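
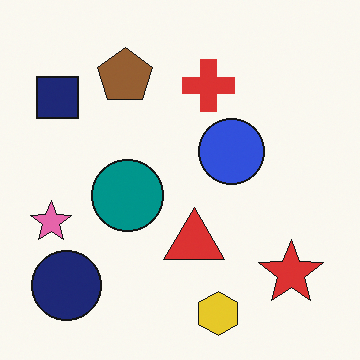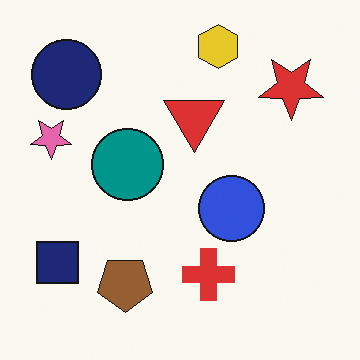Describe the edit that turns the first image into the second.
The image was flipped vertically (top ↔ bottom).

The yellow hexagon is in the bottom of the first image and the top of the second — shapes on opposite sides of the horizontal midline have swapped in a mirror flip.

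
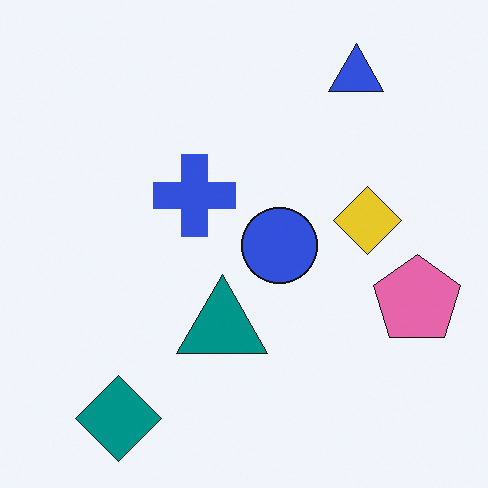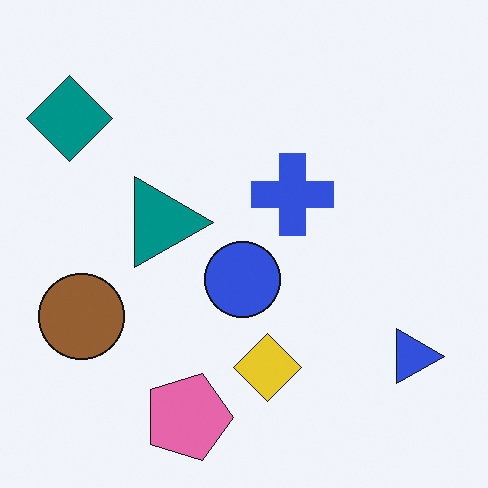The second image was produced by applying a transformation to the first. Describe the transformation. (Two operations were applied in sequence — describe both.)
Rotated 90° clockwise, then overlaid with an additional brown circle.

The teal diamond sits in the bottom-left of the first image and the top-left of the second — consistent with a whole-image 90° clockwise rotation. A brown circle appears in the second image that is absent from the first.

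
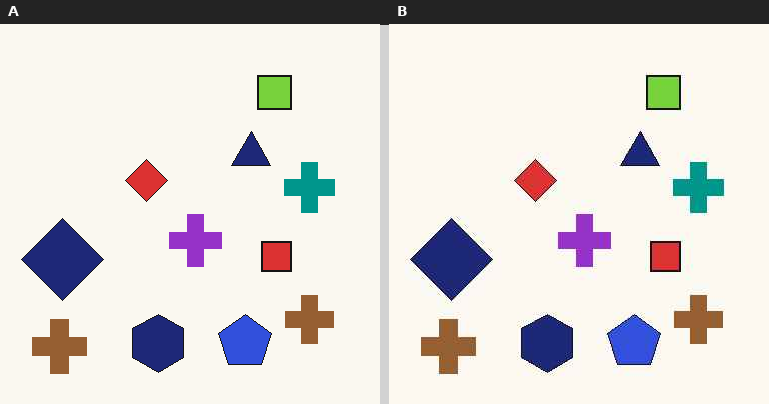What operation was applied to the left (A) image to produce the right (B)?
This is the original image given moderate JPEG compression.

Blocky 8×8 compression artifacts appear around shape edges and the flat background shows ringing — characteristic JPEG degradation.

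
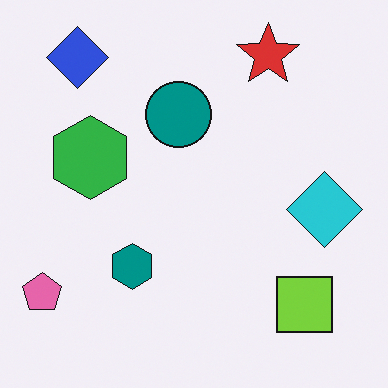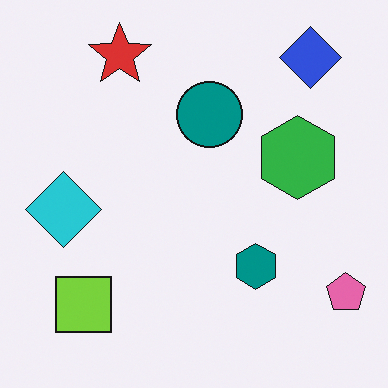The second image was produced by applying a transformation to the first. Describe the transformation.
The image was flipped horizontally (left ↔ right).

The pink pentagon is in the bottom-left of the first image and the bottom-right of the second — shapes on opposite sides of the vertical midline have swapped in a mirror flip.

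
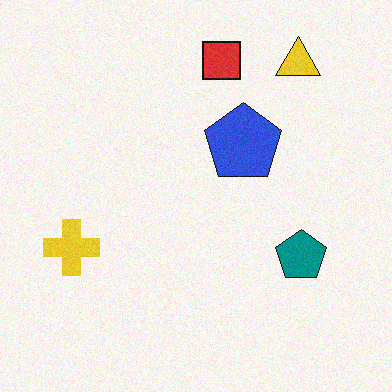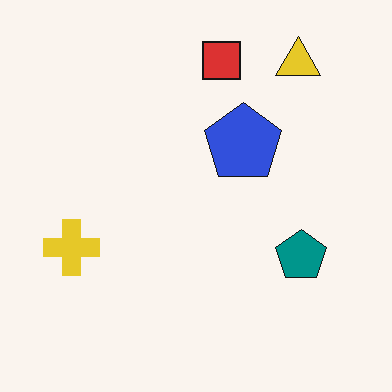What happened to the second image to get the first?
The transformation is: degraded with a light layer of grain.

Random speckle covers the whole image, including the flat background.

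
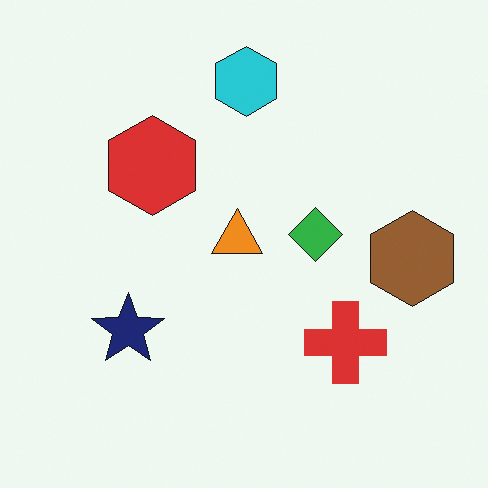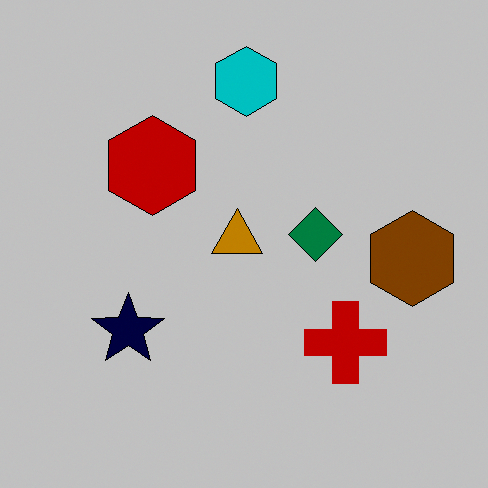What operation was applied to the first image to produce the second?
The second image is the first heavily posterized to just a handful of flat colors.

Each flat color has snapped to a coarser quantized level — most visibly, the near-white background has dropped to a flat grey.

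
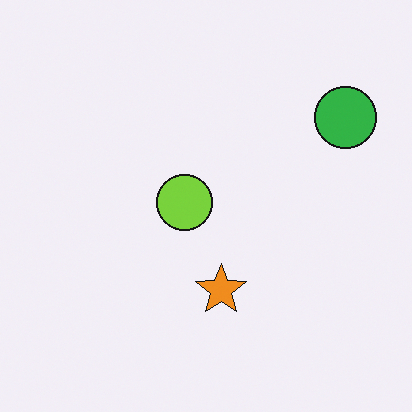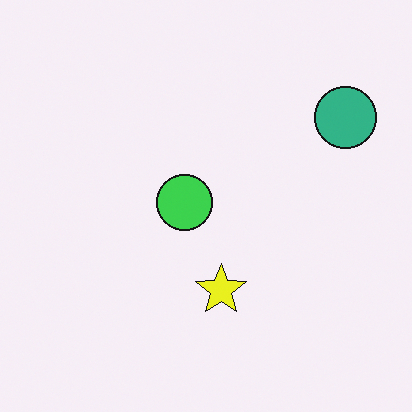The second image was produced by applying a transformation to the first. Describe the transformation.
The second image is the first hue-shifted slightly.

Every shape's color has rotated by the same amount around the hue wheel — a uniform hue shift.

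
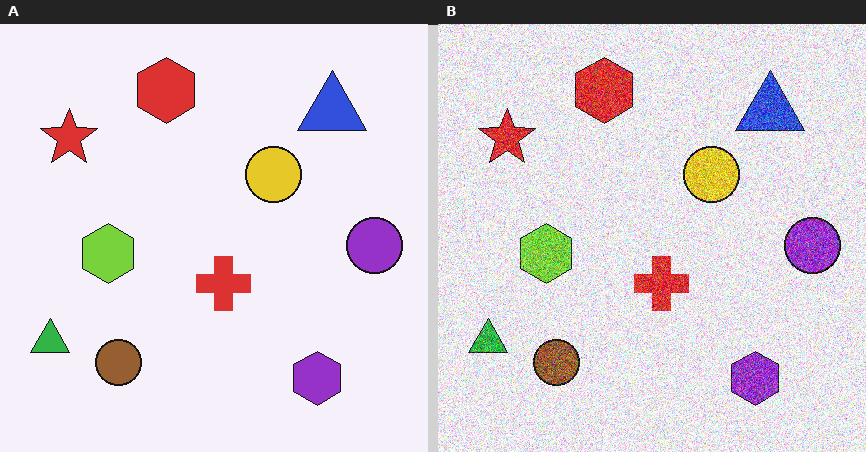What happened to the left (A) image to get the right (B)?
This is the original image degraded with heavy additive noise.

Random speckle covers the whole image, including the flat background.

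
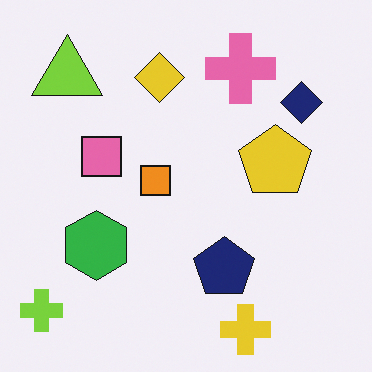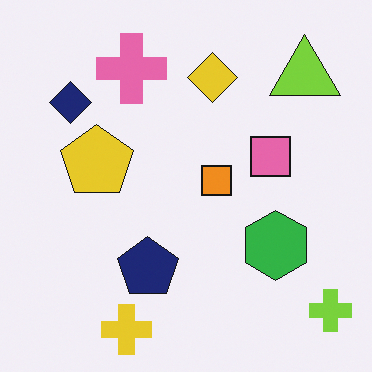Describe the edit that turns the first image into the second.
The transformation is: flipped horizontally (left ↔ right).

The lime cross is in the bottom-left of the first image and the bottom-right of the second — shapes on opposite sides of the vertical midline have swapped in a mirror flip.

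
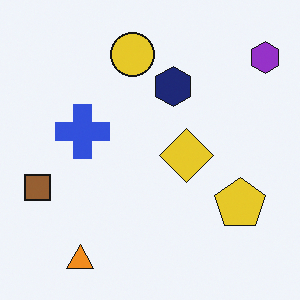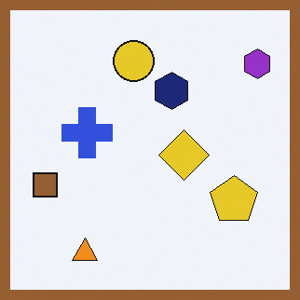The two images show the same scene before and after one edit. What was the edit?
It was framed with a brown border.

A solid brown frame runs around the edge of the second image, with the content slightly shrunk inside it.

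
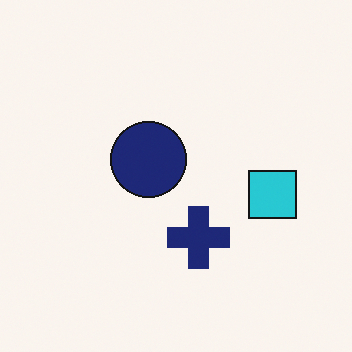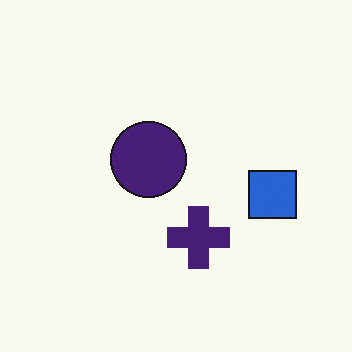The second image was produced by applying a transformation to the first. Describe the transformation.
This is the original image hue-shifted by a small amount.

Every shape's color has rotated by the same amount around the hue wheel — a uniform hue shift.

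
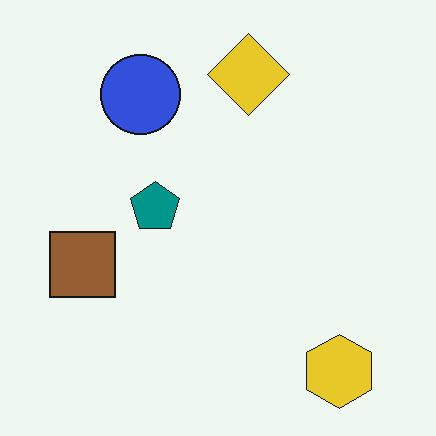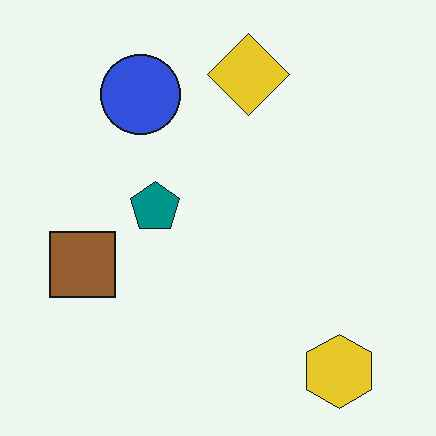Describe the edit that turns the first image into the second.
JPEG-compressed with visible artifacts.

Blocky 8×8 compression artifacts appear around shape edges and the flat background shows ringing — characteristic JPEG degradation.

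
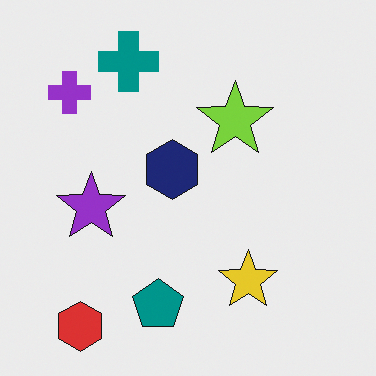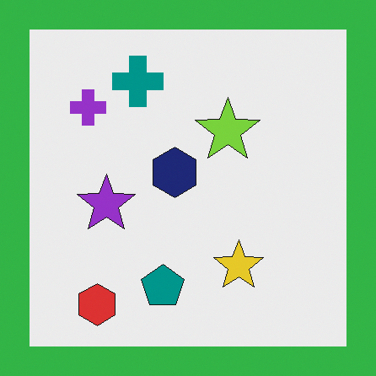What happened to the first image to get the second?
The transformation is: framed with a green border.

A solid green frame runs around the edge of the second image, with the content slightly shrunk inside it.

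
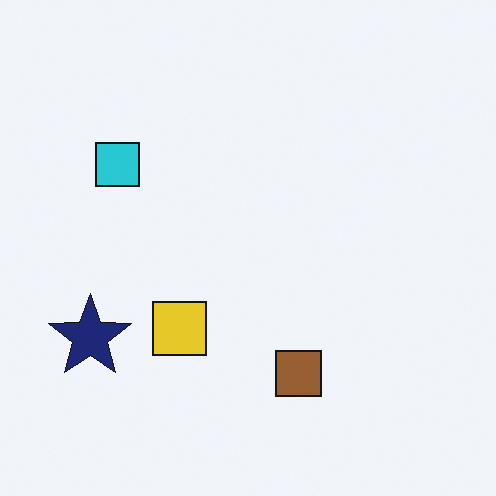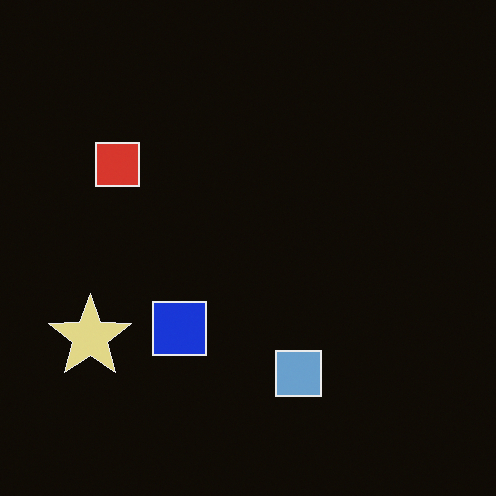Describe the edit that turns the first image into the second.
Color-inverted (negative).

The light background has become dark and every shape's color is its complement — a photographic negative.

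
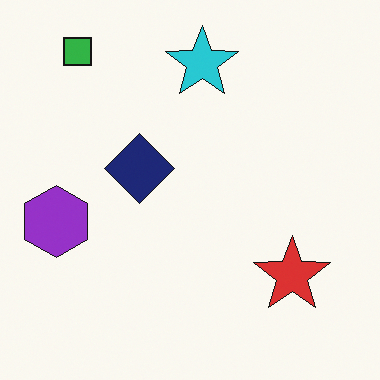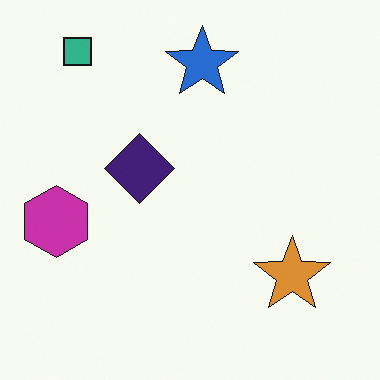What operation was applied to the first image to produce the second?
This is the original image hue-shifted slightly.

Every shape's color has rotated by the same amount around the hue wheel — a uniform hue shift.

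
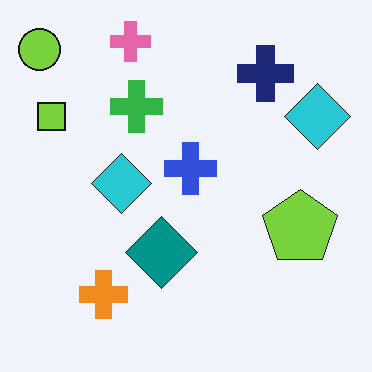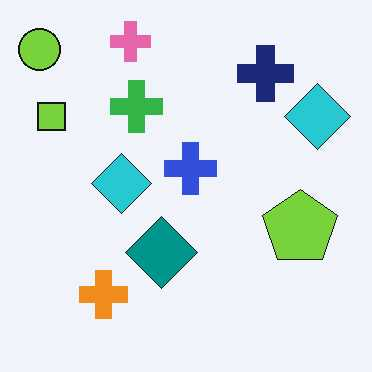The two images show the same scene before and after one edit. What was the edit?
The image was given moderate JPEG compression.

Blocky 8×8 compression artifacts appear around shape edges and the flat background shows ringing — characteristic JPEG degradation.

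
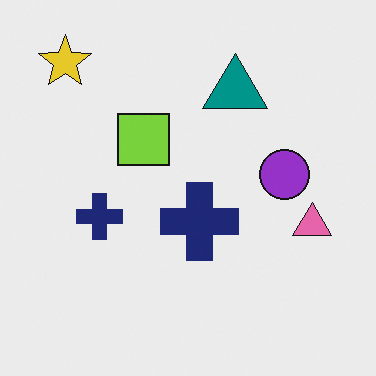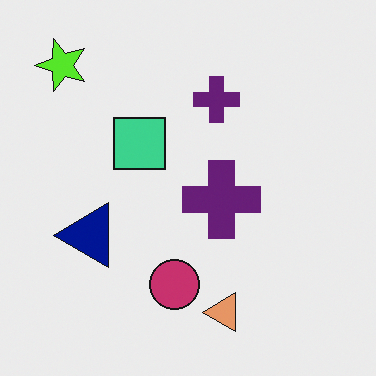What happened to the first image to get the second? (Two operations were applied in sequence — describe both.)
The image was transposed (reflected across the top-left ↔ bottom-right diagonal), then hue-shifted slightly.

Shapes have swapped their row and column positions — what was in the top-right is now in the bottom-left — a diagonal reflection. Every shape's color has rotated by the same amount around the hue wheel — a uniform hue shift.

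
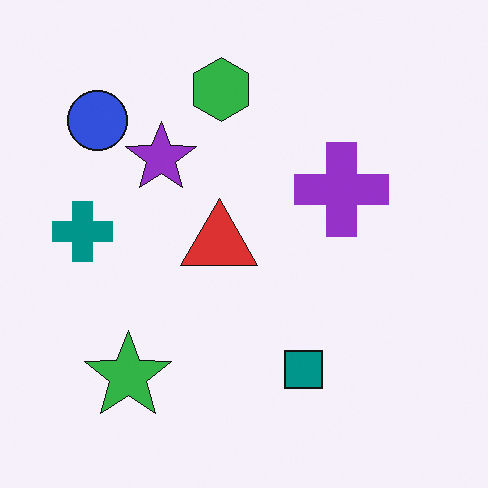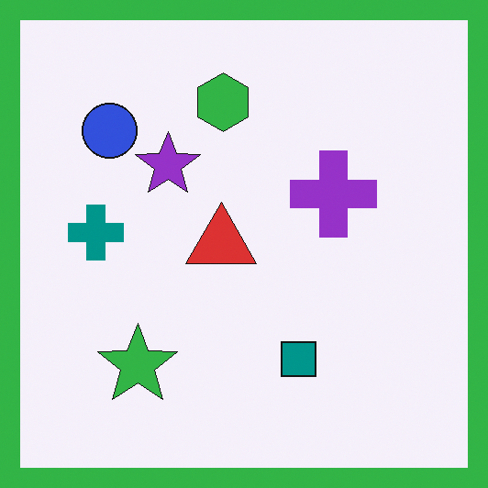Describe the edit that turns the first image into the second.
This is the original image framed with a green border.

A solid green frame runs around the edge of the second image, with the content slightly shrunk inside it.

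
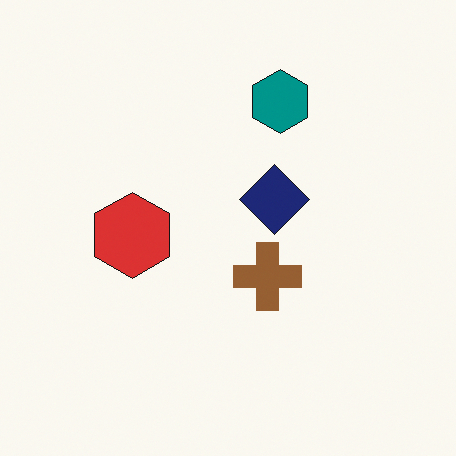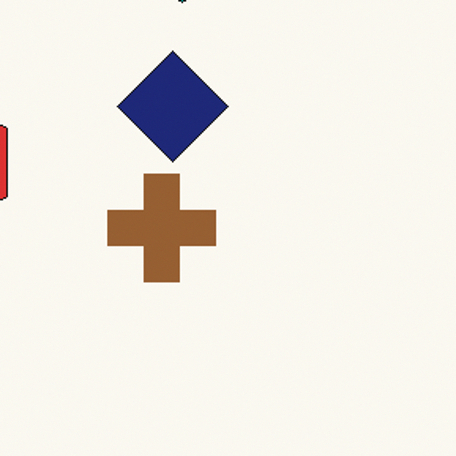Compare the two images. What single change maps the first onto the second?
The transformation is: cropped to a modestly smaller region and rescaled.

The visible shapes are larger and the field of view is narrower; shapes near the original edges may be partly or wholly outside the frame — a crop-and-rescale.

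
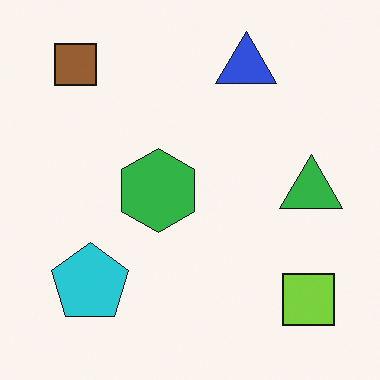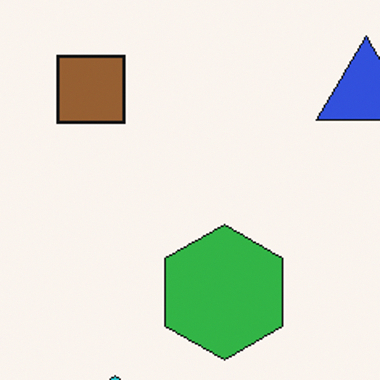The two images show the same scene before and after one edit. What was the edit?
The image was cropped to a modestly smaller region and rescaled.

The visible shapes are larger and the field of view is narrower; shapes near the original edges may be partly or wholly outside the frame — a crop-and-rescale.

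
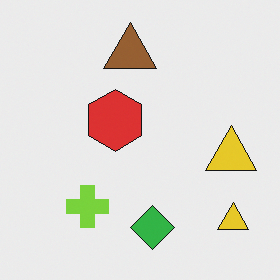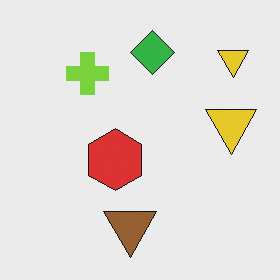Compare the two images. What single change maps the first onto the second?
The second image is the first flipped vertically (top ↔ bottom).

The brown triangle is in the top of the first image and the bottom of the second — shapes on opposite sides of the horizontal midline have swapped in a mirror flip.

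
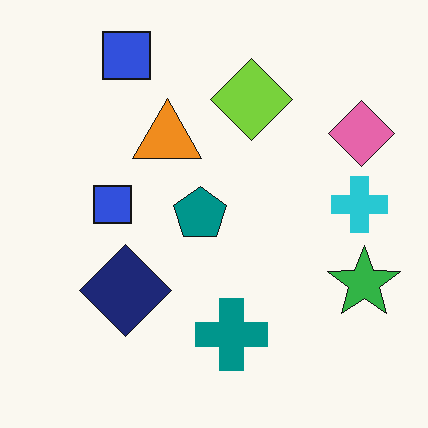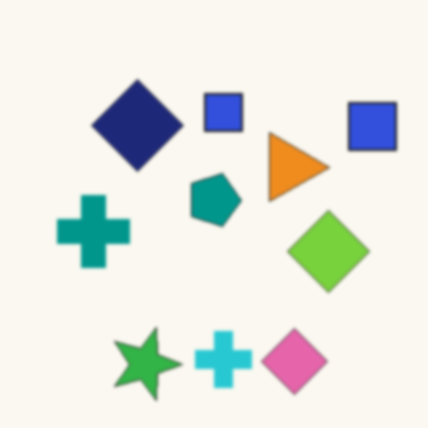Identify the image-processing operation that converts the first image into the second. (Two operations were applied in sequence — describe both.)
The image was rotated 90° clockwise, then given a subtle gaussian blur.

The pink diamond sits in the top-right of the first image and the bottom-right of the second — consistent with a whole-image 90° clockwise rotation. Shape edges and outlines are uniformly softened across the whole image.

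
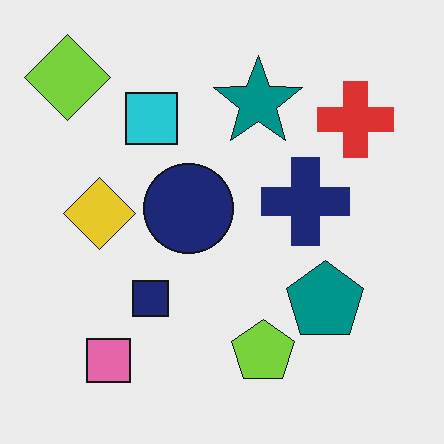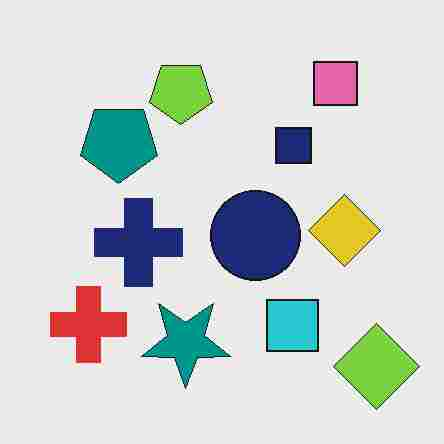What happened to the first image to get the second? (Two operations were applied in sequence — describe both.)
The image was rotated 180°, then degraded with heavy JPEG compression.

The lime diamond sits in the top-left of the first image and the bottom-right of the second — consistent with a whole-image 180° rotation. Blocky 8×8 compression artifacts appear around shape edges and the flat background shows ringing — characteristic JPEG degradation.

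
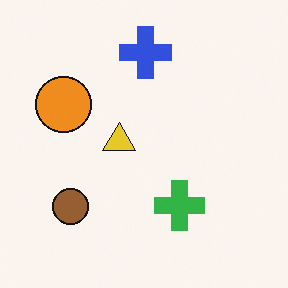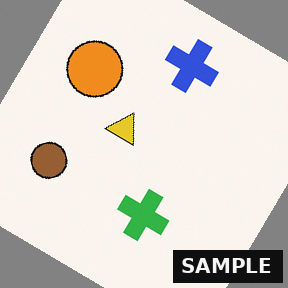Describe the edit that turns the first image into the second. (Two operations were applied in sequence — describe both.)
Rotated clockwise by a large amount — several tens of degrees, then watermarked with the text "SAMPLE" in the lower-right corner.

Every shape is tilted by the same angle and the image corners show triangular fill wedges — a whole-image rotation by a non-right angle. A dark label reading "SAMPLE" appears in the lower-right corner.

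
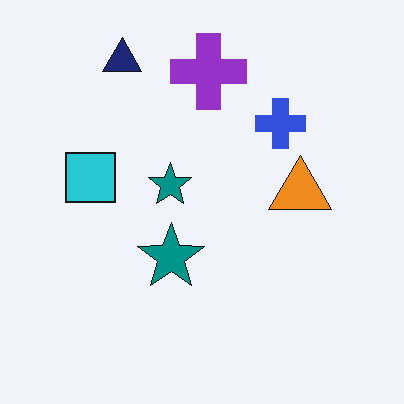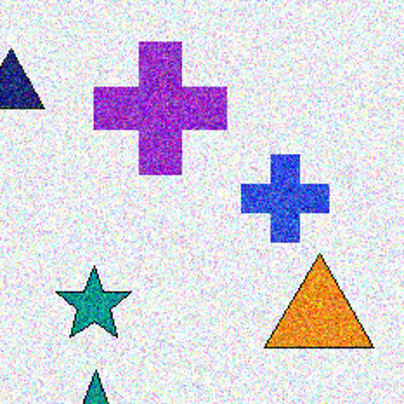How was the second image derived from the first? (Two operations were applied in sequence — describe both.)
It was degraded with a thick layer of grain, then cropped to a noticeably smaller region and rescaled.

Random speckle covers the whole image, including the flat background. The visible shapes are larger and the field of view is narrower; shapes near the original edges may be partly or wholly outside the frame — a crop-and-rescale.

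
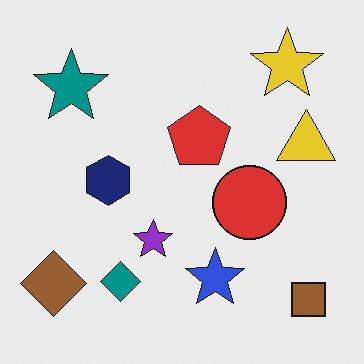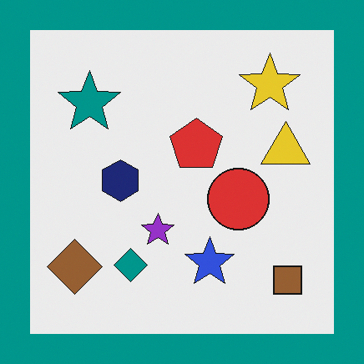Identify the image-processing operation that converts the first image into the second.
The second image is the first framed with a teal border.

A solid teal frame runs around the edge of the second image, with the content slightly shrunk inside it.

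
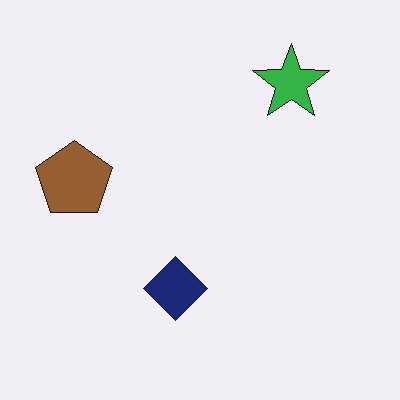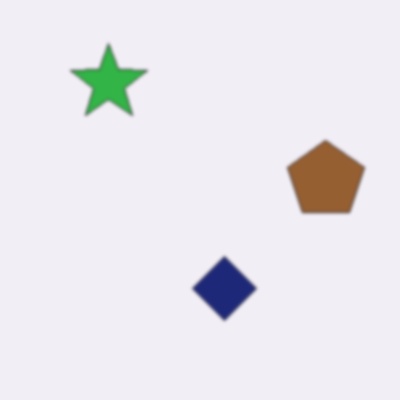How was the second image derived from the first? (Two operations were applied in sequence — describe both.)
This is the original image slightly softened, then flipped horizontally (left ↔ right).

Shape edges and outlines are uniformly softened across the whole image. The brown pentagon is in the left of the first image and the right of the second — shapes on opposite sides of the vertical midline have swapped in a mirror flip.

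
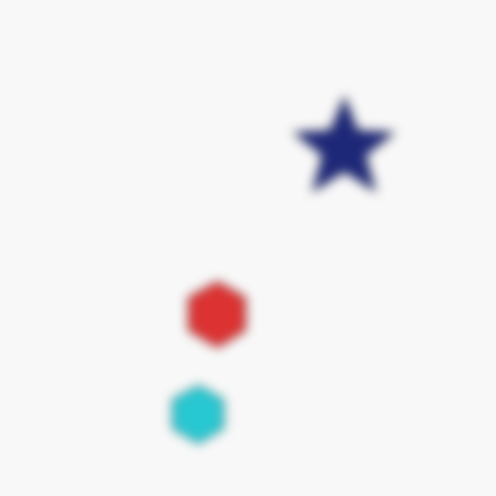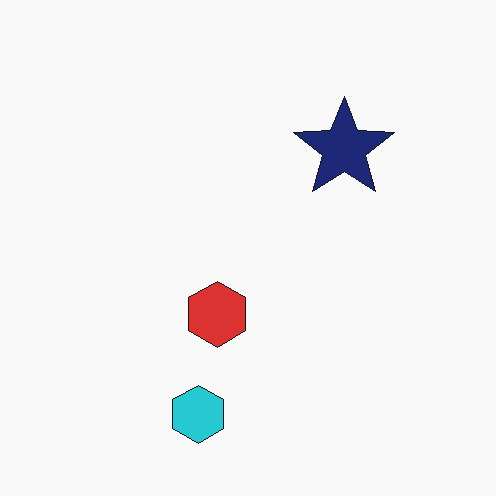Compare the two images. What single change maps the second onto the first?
Heavily blurred.

Shape edges and outlines are uniformly softened across the whole image.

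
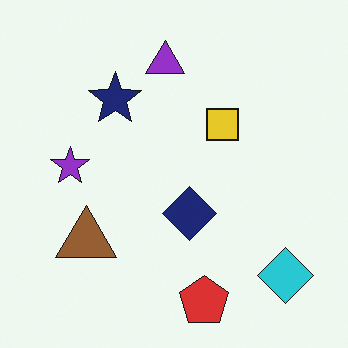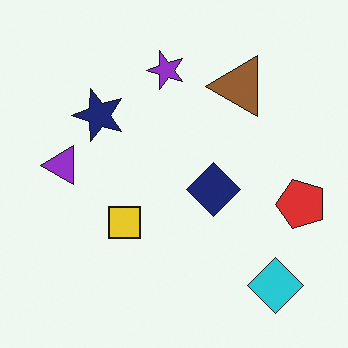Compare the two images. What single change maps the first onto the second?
The image was transposed (reflected across the top-left ↔ bottom-right diagonal).

Shapes have swapped their row and column positions — what was in the top-right is now in the bottom-left — a diagonal reflection.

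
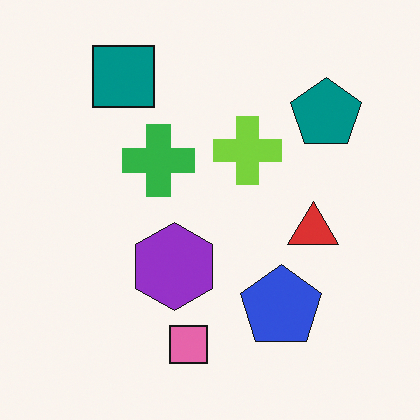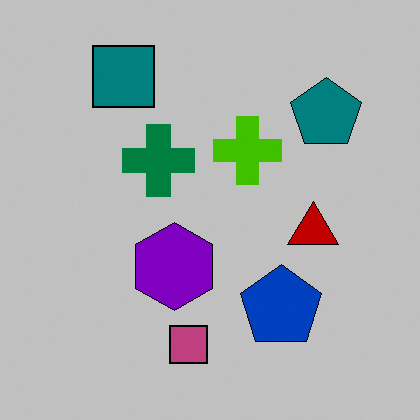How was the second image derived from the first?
Heavily posterized to just a handful of flat colors.

Each flat color has snapped to a coarser quantized level — most visibly, the near-white background has dropped to a flat grey.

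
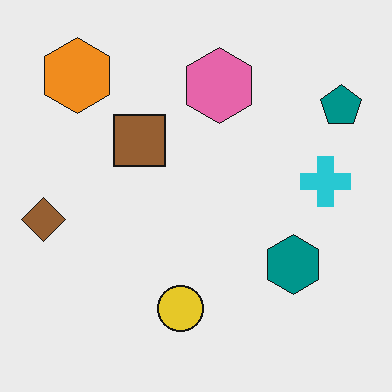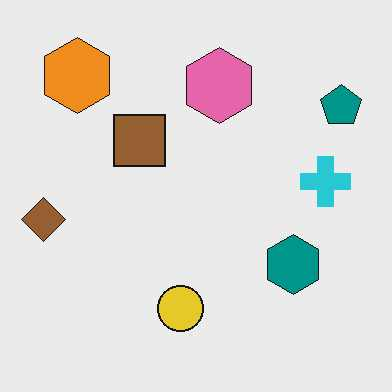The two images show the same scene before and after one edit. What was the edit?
The transformation is: given moderate JPEG compression.

Blocky 8×8 compression artifacts appear around shape edges and the flat background shows ringing — characteristic JPEG degradation.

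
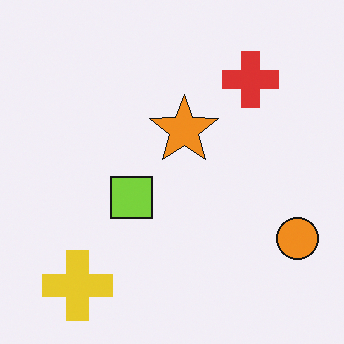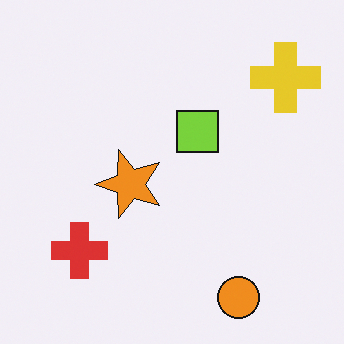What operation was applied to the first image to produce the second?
The transformation is: transposed (reflected across the top-left ↔ bottom-right diagonal).

Shapes have swapped their row and column positions — what was in the top-right is now in the bottom-left — a diagonal reflection.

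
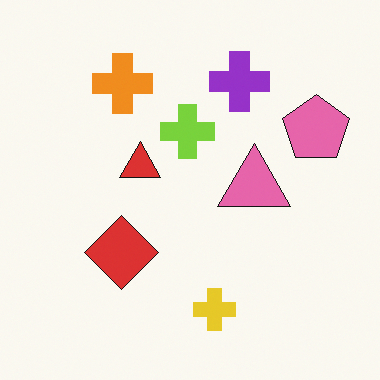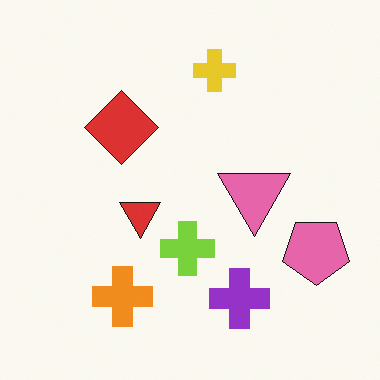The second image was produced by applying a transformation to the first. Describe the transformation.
It was flipped vertically (top ↔ bottom).

The yellow cross is in the bottom of the first image and the top of the second — shapes on opposite sides of the horizontal midline have swapped in a mirror flip.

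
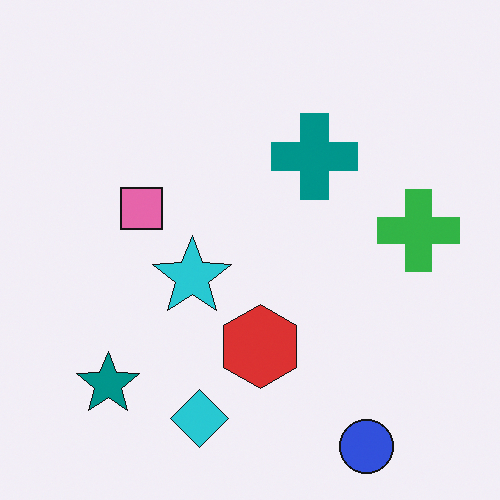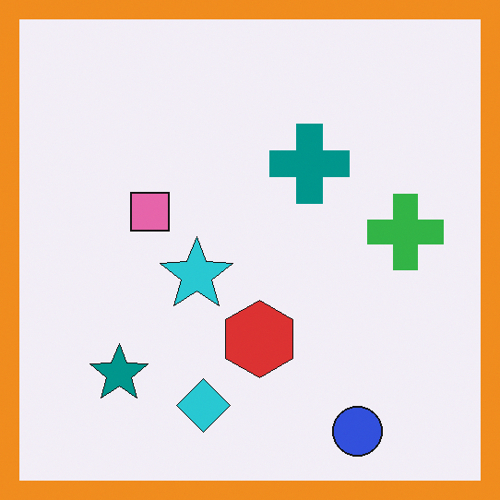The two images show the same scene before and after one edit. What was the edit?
This is the original image framed with a orange border.

A solid orange frame runs around the edge of the second image, with the content slightly shrunk inside it.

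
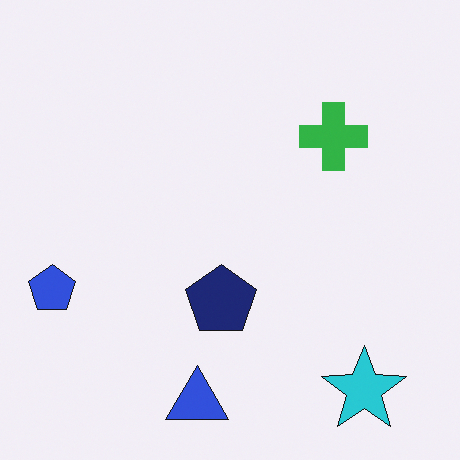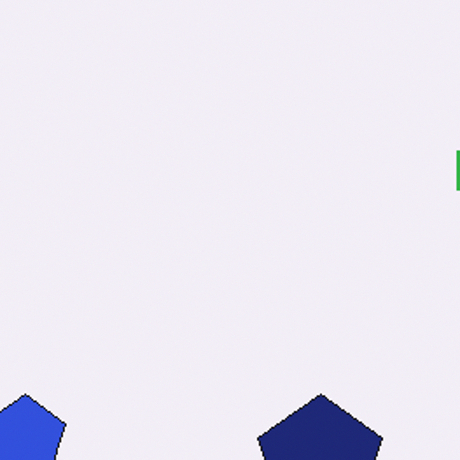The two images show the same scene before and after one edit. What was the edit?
The transformation is: cropped to a noticeably smaller region and rescaled.

The visible shapes are larger and the field of view is narrower; shapes near the original edges may be partly or wholly outside the frame — a crop-and-rescale.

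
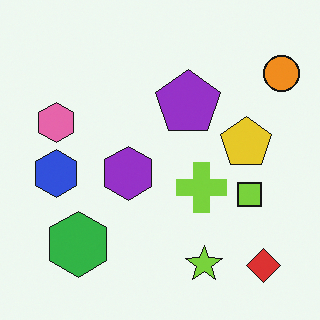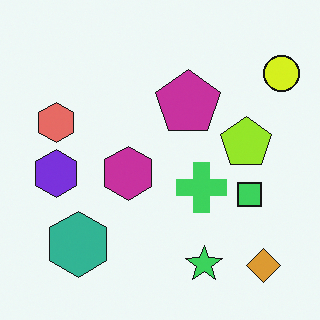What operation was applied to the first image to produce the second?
Hue-shifted by a small amount.

Every shape's color has rotated by the same amount around the hue wheel — a uniform hue shift.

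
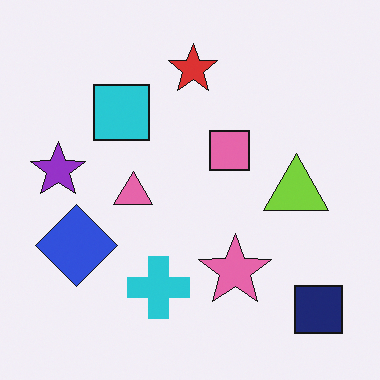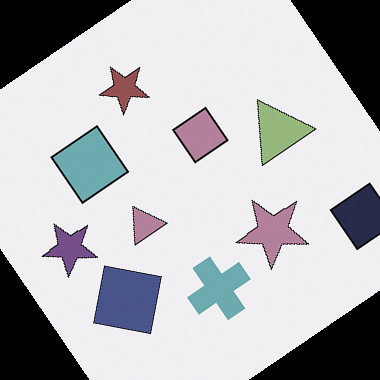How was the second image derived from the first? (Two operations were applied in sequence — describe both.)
It was made much more muted (saturation change), then rotated counter-clockwise by a large amount — several tens of degrees.

All colors are more muted and greyish — a global saturation change. Every shape is tilted by the same angle and the image corners show triangular fill wedges — a whole-image rotation by a non-right angle.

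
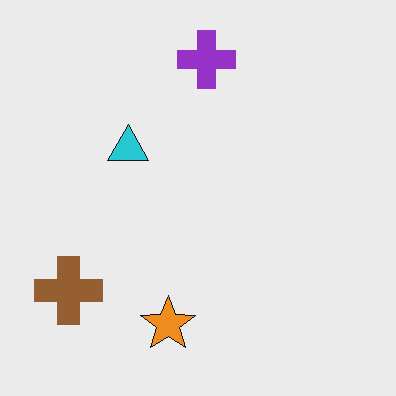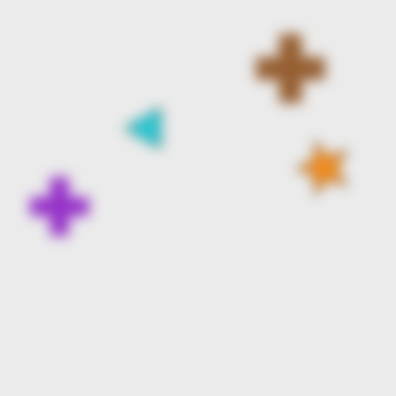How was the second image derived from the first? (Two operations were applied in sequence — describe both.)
The second image is the first strongly gaussian-blurred, then transposed (reflected across the top-left ↔ bottom-right diagonal).

Shape edges and outlines are uniformly softened across the whole image. Shapes have swapped their row and column positions — what was in the top-right is now in the bottom-left — a diagonal reflection.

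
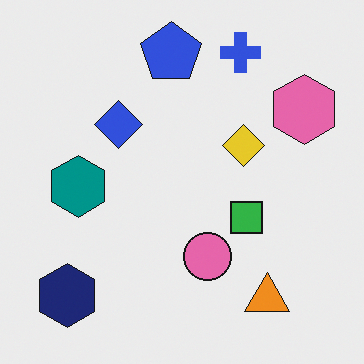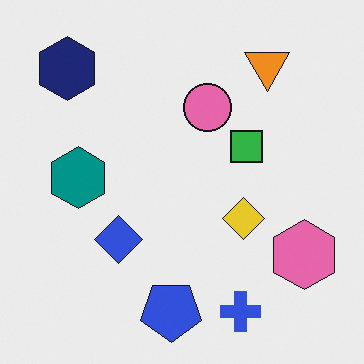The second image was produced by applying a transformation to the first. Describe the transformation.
This is the original image flipped vertically (top ↔ bottom).

The blue cross is in the top of the first image and the bottom of the second — shapes on opposite sides of the horizontal midline have swapped in a mirror flip.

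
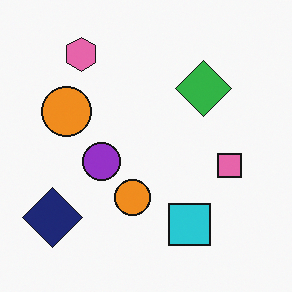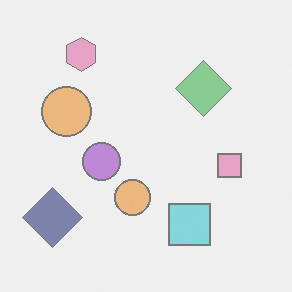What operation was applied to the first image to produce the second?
The second image is the first washed out (contrast reduced).

Tones are pushed toward mid-grey across the whole image — a global contrast change.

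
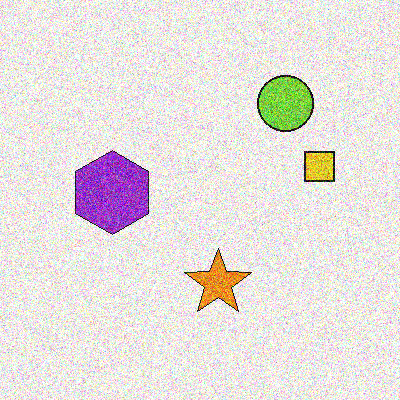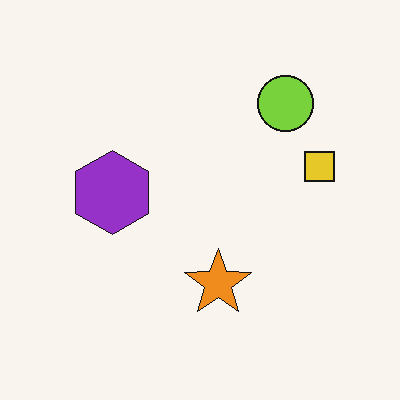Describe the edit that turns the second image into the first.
The image was degraded with heavy additive noise.

Random speckle covers the whole image, including the flat background.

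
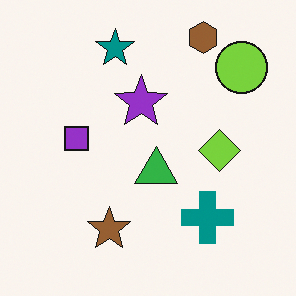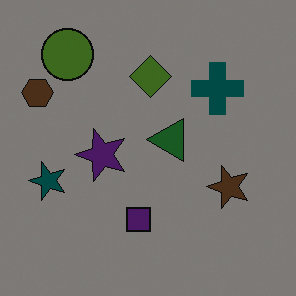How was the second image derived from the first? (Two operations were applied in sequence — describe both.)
The image was noticeably darkened, then rotated 90° counter-clockwise.

Every pixel — background and shapes alike — is uniformly darkened. The brown hexagon sits in the top-right of the first image and the top-left of the second — consistent with a whole-image 90° counter-clockwise rotation.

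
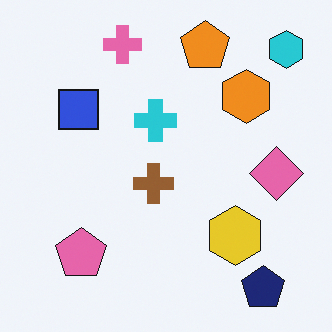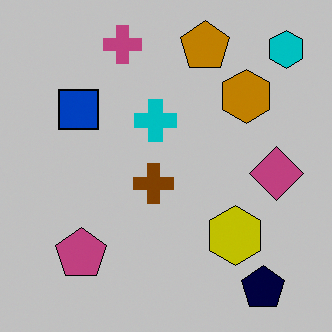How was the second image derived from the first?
Aggressively posterized.

Each flat color has snapped to a coarser quantized level — most visibly, the near-white background has dropped to a flat grey.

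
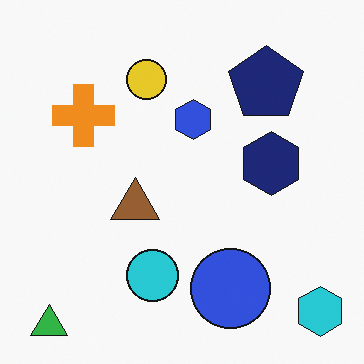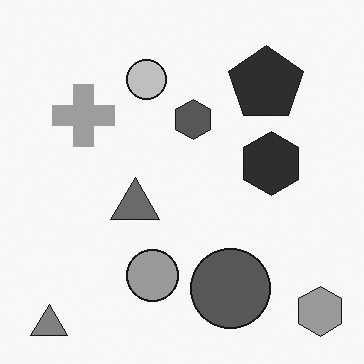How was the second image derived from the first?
It was converted to grayscale.

All color is removed — every shape is now a shade of grey.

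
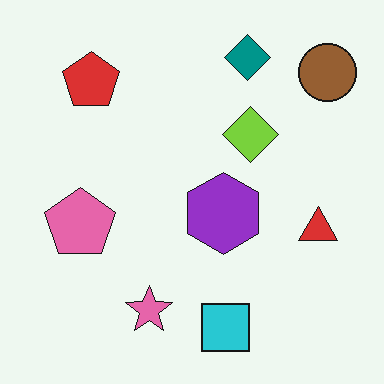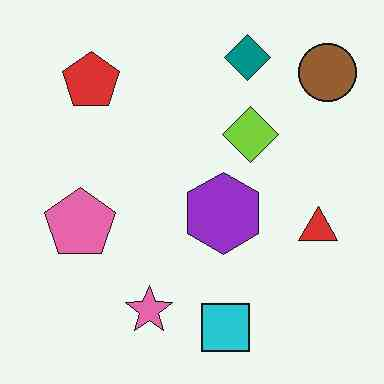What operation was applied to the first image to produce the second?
This is the original image given moderate JPEG compression.

Blocky 8×8 compression artifacts appear around shape edges and the flat background shows ringing — characteristic JPEG degradation.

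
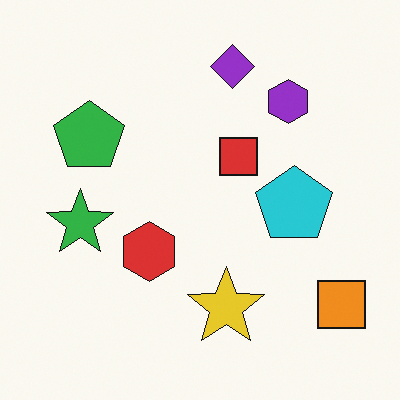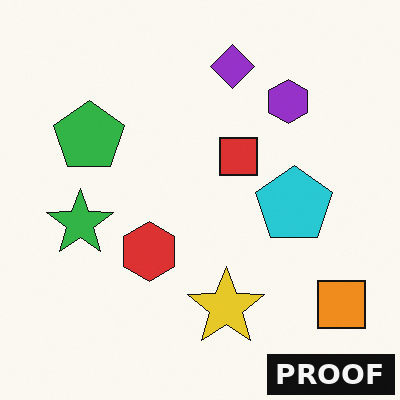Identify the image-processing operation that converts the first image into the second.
The second image is the first watermarked with the text "PROOF" in the lower-right corner.

A dark label reading "PROOF" appears in the lower-right corner.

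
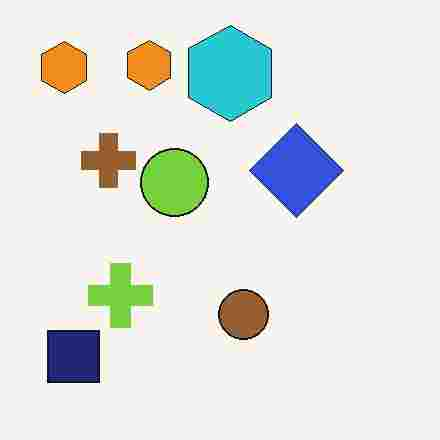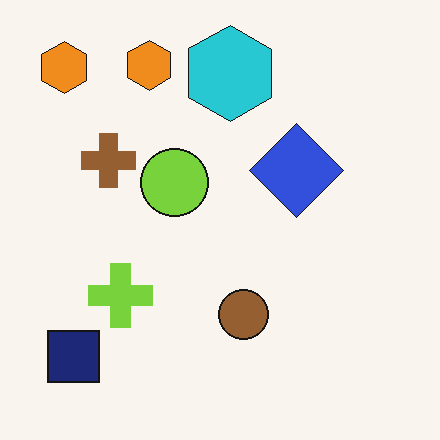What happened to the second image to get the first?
This is the original image degraded with heavy JPEG compression.

Blocky 8×8 compression artifacts appear around shape edges and the flat background shows ringing — characteristic JPEG degradation.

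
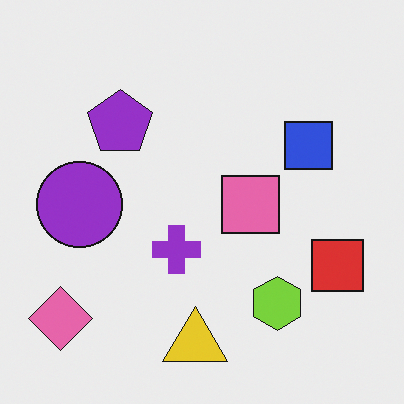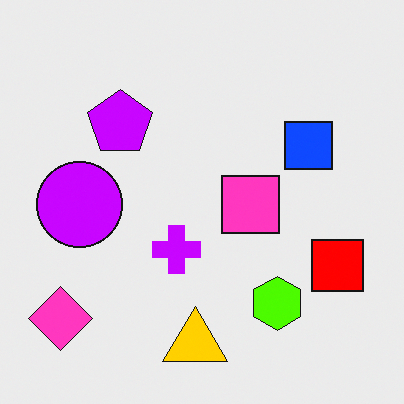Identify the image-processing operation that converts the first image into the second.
The second image is the first made much more vivid (saturation change).

All colors are more vivid — a global saturation change.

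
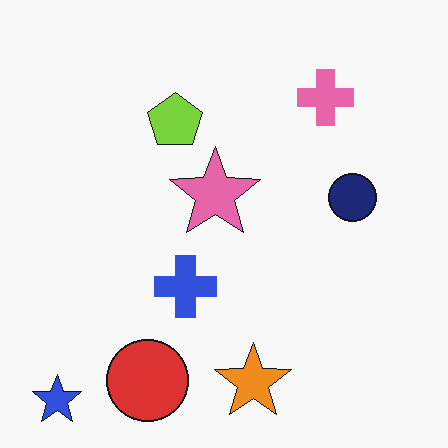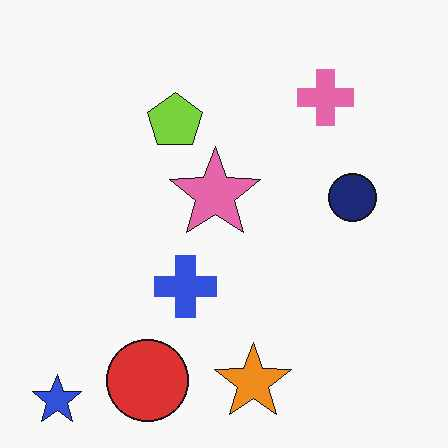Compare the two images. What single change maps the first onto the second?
This is the original image JPEG-compressed with visible artifacts.

Blocky 8×8 compression artifacts appear around shape edges and the flat background shows ringing — characteristic JPEG degradation.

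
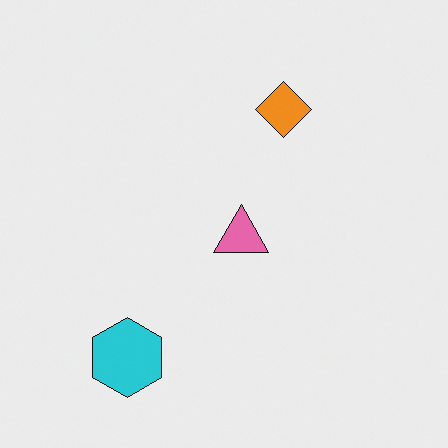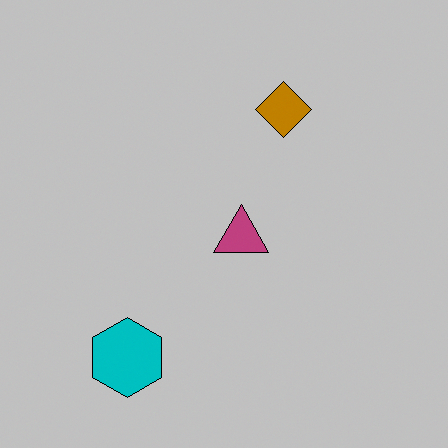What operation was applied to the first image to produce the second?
The transformation is: aggressively posterized.

Each flat color has snapped to a coarser quantized level — most visibly, the near-white background has dropped to a flat grey.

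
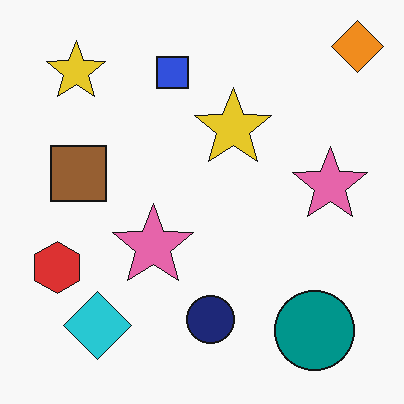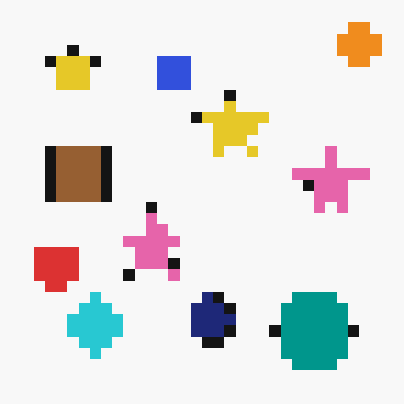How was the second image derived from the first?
The second image is the first coarsely pixelated.

Shapes are reduced to large square blocks; fine edges and outlines are lost — a downscale-then-upscale (mosaic) effect.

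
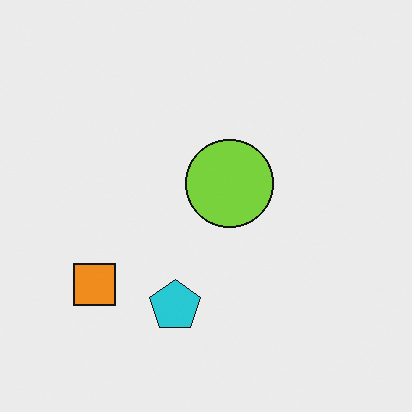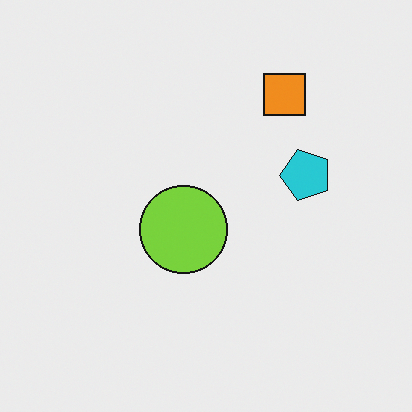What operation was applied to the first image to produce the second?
The transformation is: transposed (reflected across the top-left ↔ bottom-right diagonal).

Shapes have swapped their row and column positions — what was in the top-right is now in the bottom-left — a diagonal reflection.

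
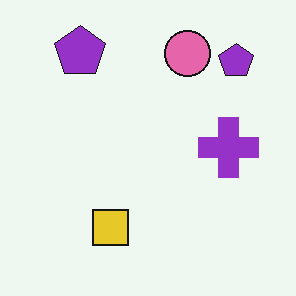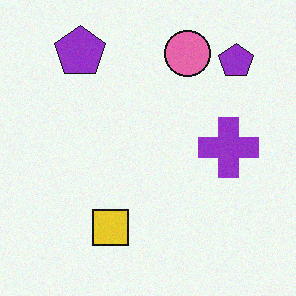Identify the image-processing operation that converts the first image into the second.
The second image is the first degraded with light additive noise.

Random speckle covers the whole image, including the flat background.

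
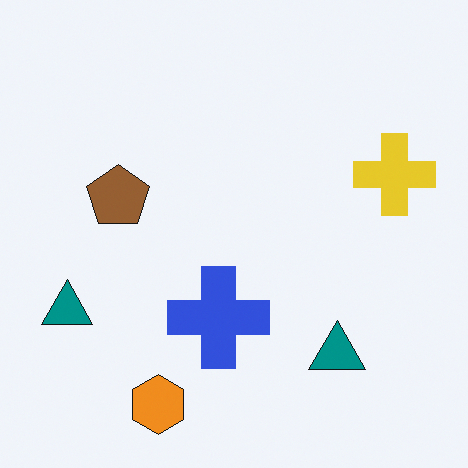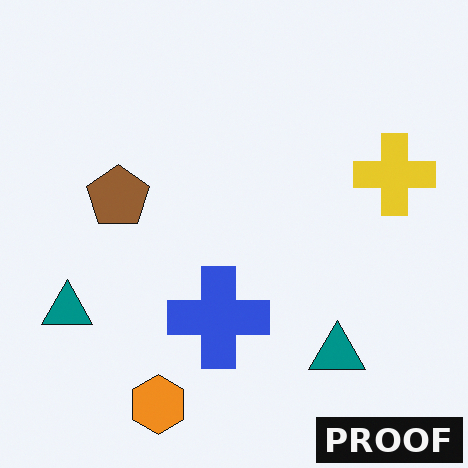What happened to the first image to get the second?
The image was watermarked with the text "PROOF" in the lower-right corner.

A dark label reading "PROOF" appears in the lower-right corner.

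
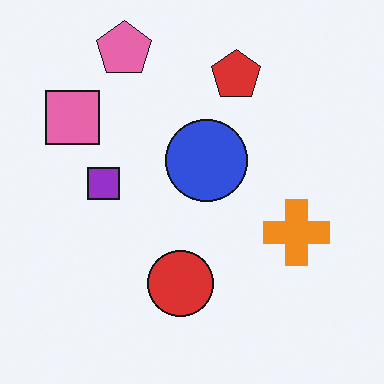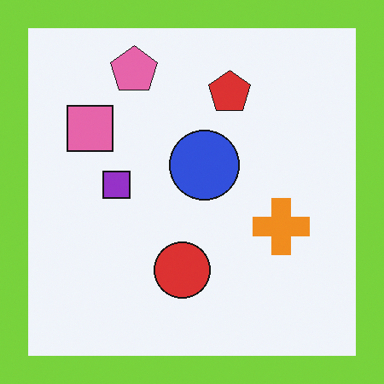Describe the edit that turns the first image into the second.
The image was framed with a lime border.

A solid lime frame runs around the edge of the second image, with the content slightly shrunk inside it.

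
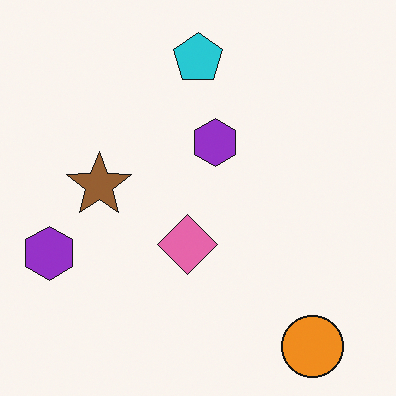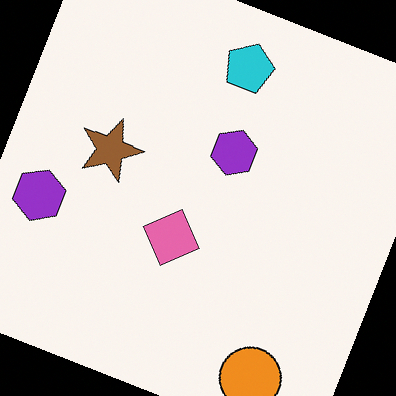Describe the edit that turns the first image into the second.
The transformation is: rotated clockwise by a moderate amount.

Every shape is tilted by the same angle and the image corners show triangular fill wedges — a whole-image rotation by a non-right angle.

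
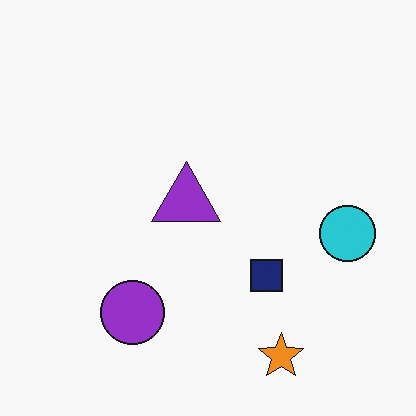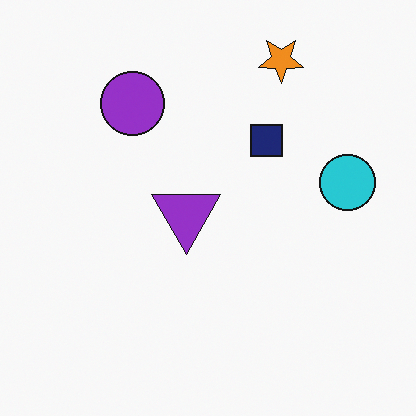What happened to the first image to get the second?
Flipped vertically (top ↔ bottom).

The orange star is in the bottom-right of the first image and the top-right of the second — shapes on opposite sides of the horizontal midline have swapped in a mirror flip.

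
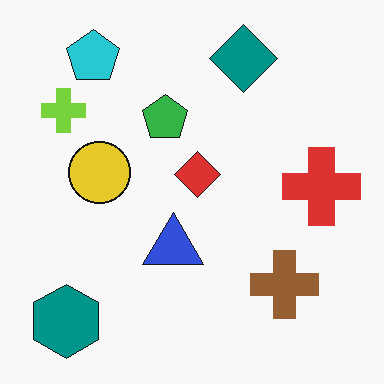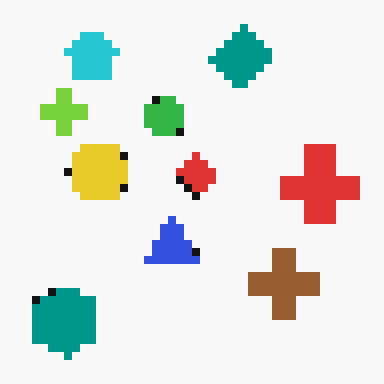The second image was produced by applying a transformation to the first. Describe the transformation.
The second image is the first pixelated into visible square blocks.

Shapes are reduced to large square blocks; fine edges and outlines are lost — a downscale-then-upscale (mosaic) effect.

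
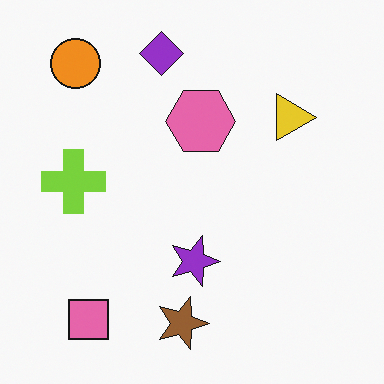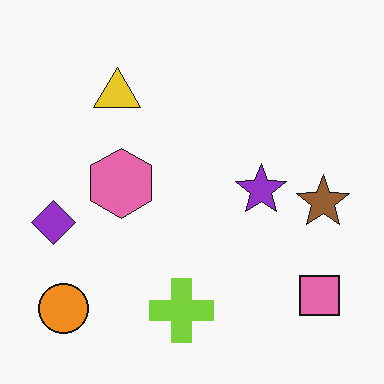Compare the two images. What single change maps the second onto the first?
This is the original image rotated 90° clockwise.

The orange circle sits in the bottom-left of the second image and the top-left of the first — consistent with a whole-image 90° clockwise rotation.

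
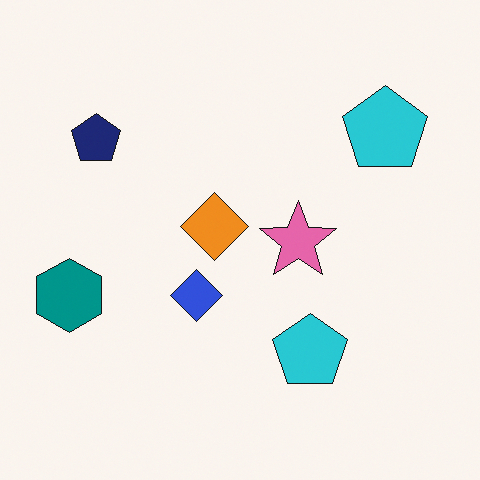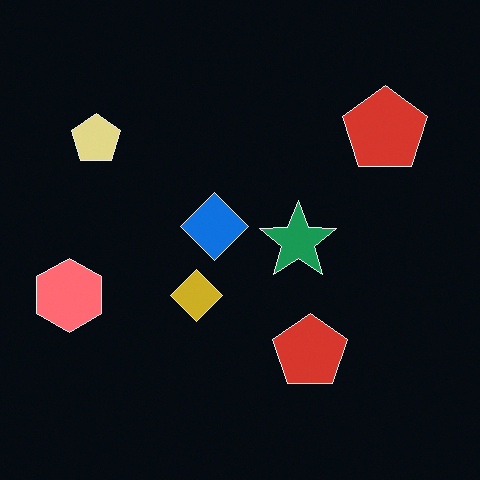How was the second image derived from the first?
The transformation is: color-inverted (negative).

The light background has become dark and every shape's color is its complement — a photographic negative.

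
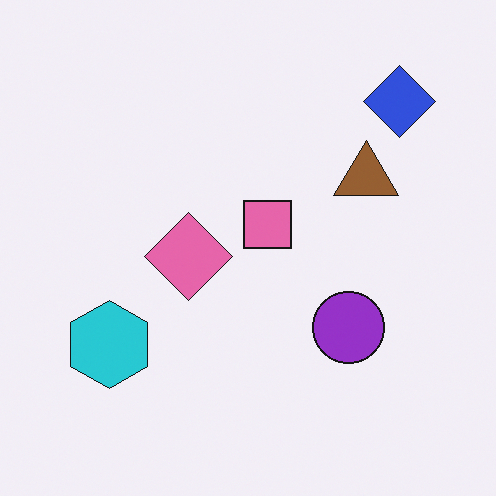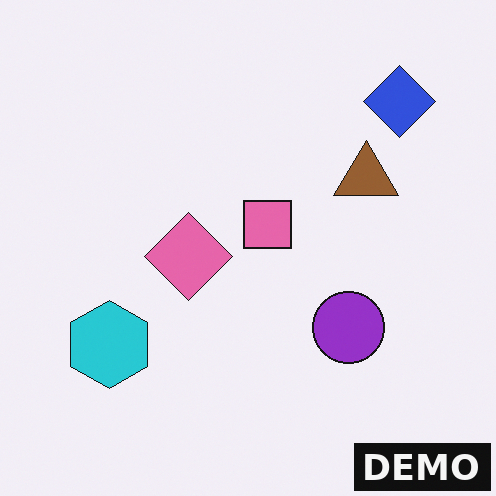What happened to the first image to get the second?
The transformation is: watermarked with the text "DEMO" in the lower-right corner.

A dark label reading "DEMO" appears in the lower-right corner.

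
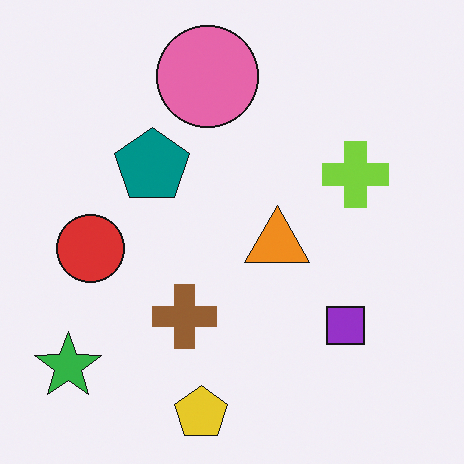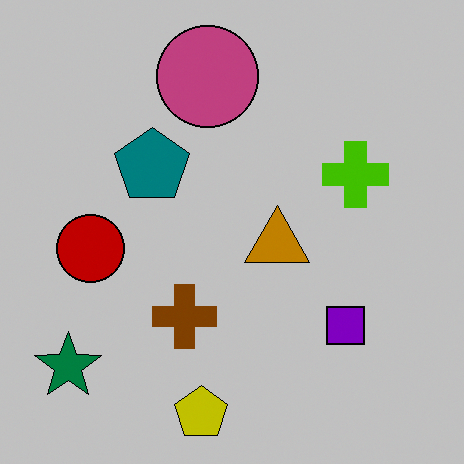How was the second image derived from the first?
The transformation is: aggressively posterized.

Each flat color has snapped to a coarser quantized level — most visibly, the near-white background has dropped to a flat grey.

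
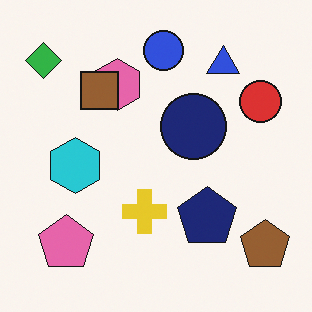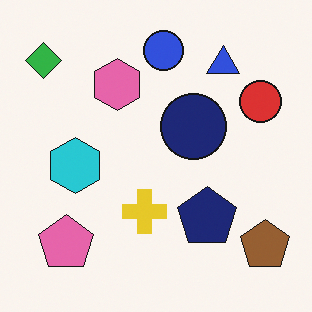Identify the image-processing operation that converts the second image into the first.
This is the original image overlaid with an additional brown square.

A brown square appears in the first image that is absent from the second.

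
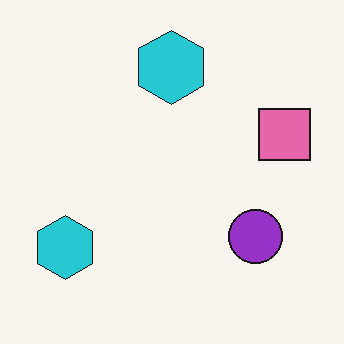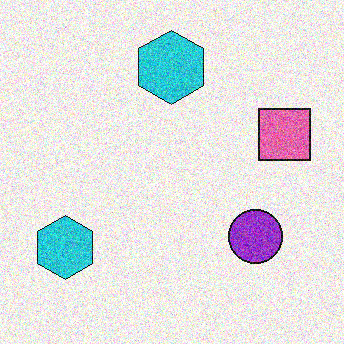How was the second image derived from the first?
The transformation is: degraded with a thick layer of grain.

Random speckle covers the whole image, including the flat background.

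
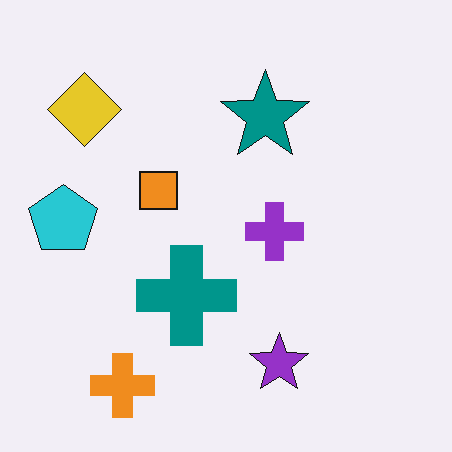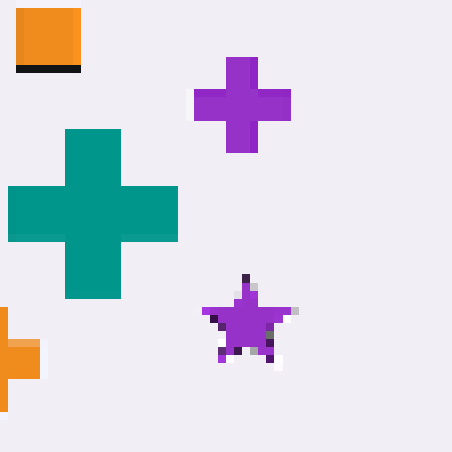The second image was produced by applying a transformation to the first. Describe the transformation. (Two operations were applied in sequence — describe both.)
The second image is the first cropped to a noticeably smaller region and rescaled, then moderately pixelated.

The visible shapes are larger and the field of view is narrower; shapes near the original edges may be partly or wholly outside the frame — a crop-and-rescale. Shapes are reduced to large square blocks; fine edges and outlines are lost — a downscale-then-upscale (mosaic) effect.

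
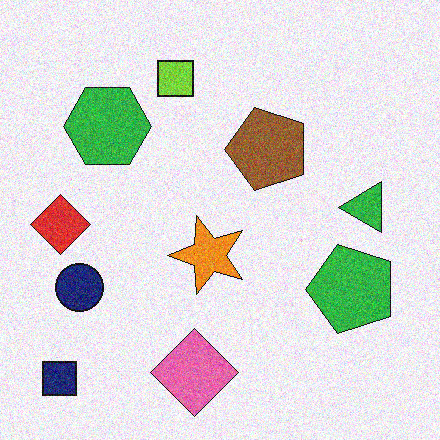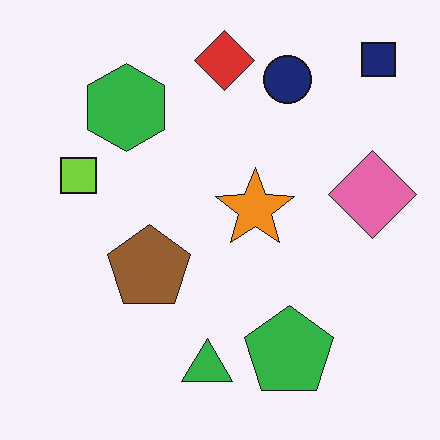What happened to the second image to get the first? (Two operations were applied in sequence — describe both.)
The transformation is: transposed (reflected across the top-left ↔ bottom-right diagonal), then degraded with moderate additive noise.

Shapes have swapped their row and column positions — what was in the top-right is now in the bottom-left — a diagonal reflection. Random speckle covers the whole image, including the flat background.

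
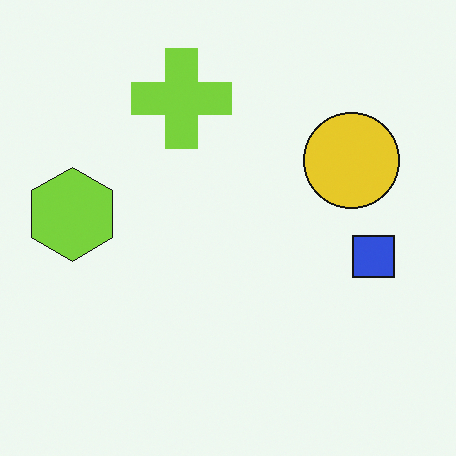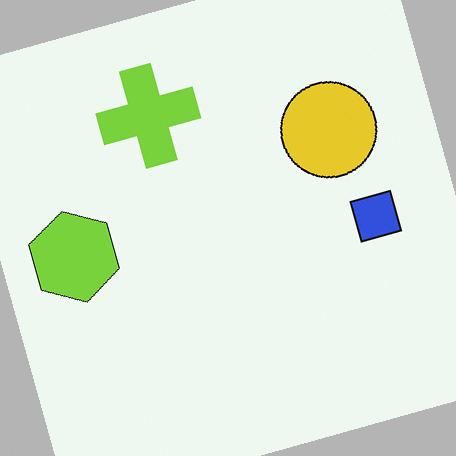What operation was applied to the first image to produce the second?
The second image is the first rotated counter-clockwise by a clearly visible amount.

Every shape is tilted by the same angle and the image corners show triangular fill wedges — a whole-image rotation by a non-right angle.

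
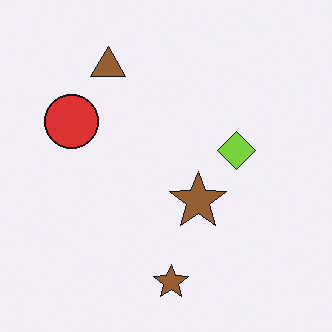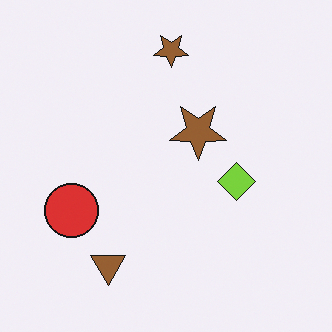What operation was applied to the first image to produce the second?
Flipped vertically (top ↔ bottom).

The brown triangle is in the top-left of the first image and the bottom-left of the second — shapes on opposite sides of the horizontal midline have swapped in a mirror flip.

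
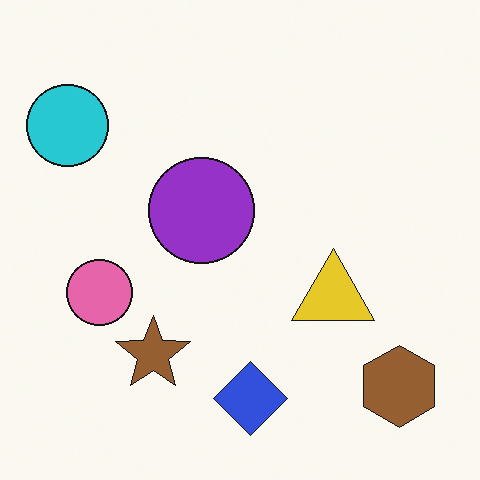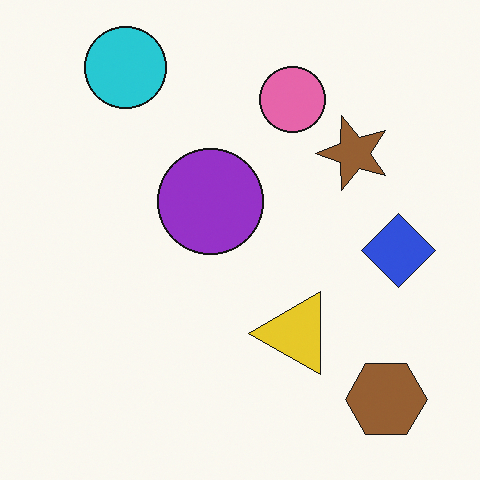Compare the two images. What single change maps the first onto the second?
It was transposed (reflected across the top-left ↔ bottom-right diagonal).

Shapes have swapped their row and column positions — what was in the top-right is now in the bottom-left — a diagonal reflection.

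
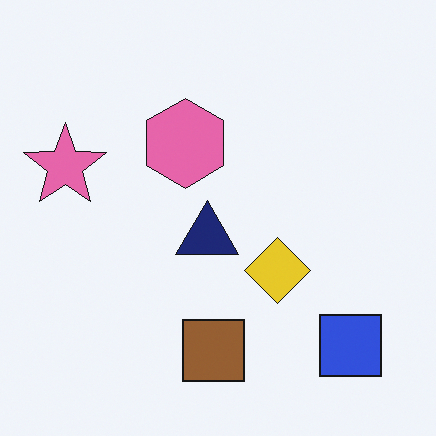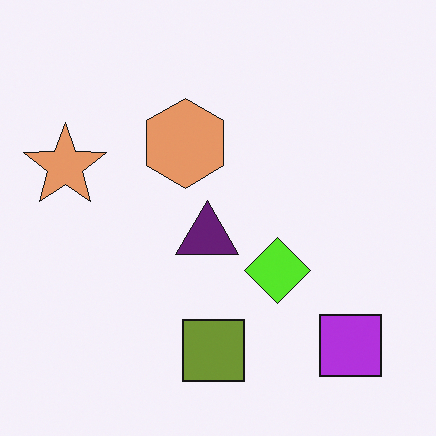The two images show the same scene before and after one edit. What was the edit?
The image was hue-shifted by a small amount.

Every shape's color has rotated by the same amount around the hue wheel — a uniform hue shift.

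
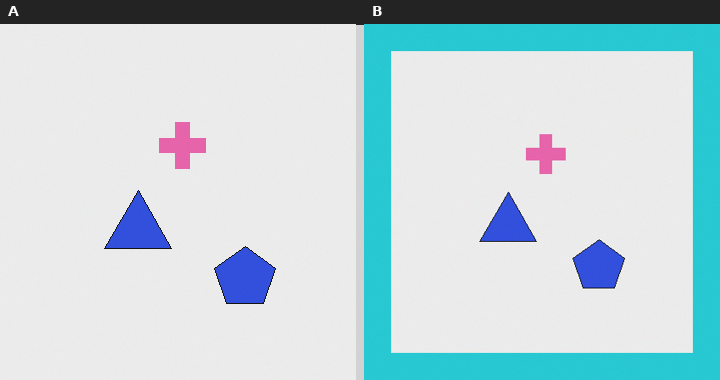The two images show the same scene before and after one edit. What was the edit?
This is the original image framed with a cyan border.

A solid cyan frame runs around the edge of the right (B) image, with the content slightly shrunk inside it.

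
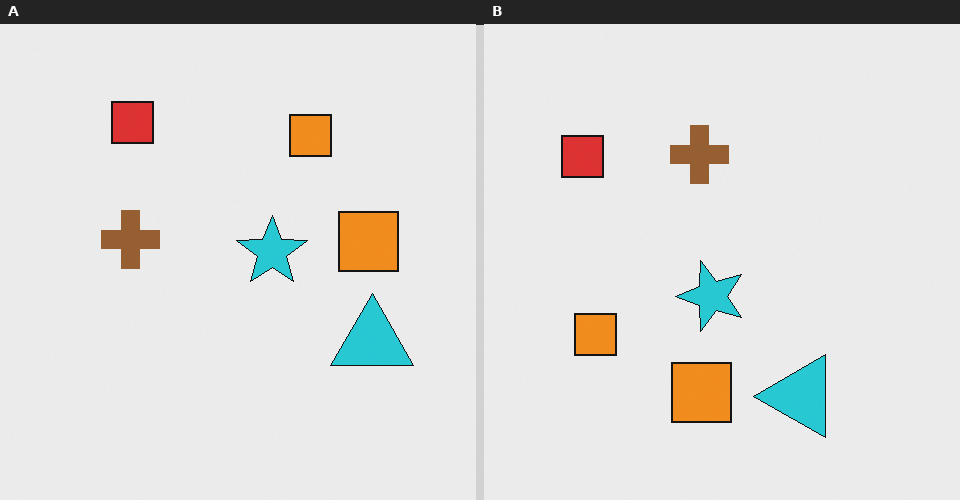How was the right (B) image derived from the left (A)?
It was transposed (reflected across the top-left ↔ bottom-right diagonal).

Shapes have swapped their row and column positions — what was in the top-right is now in the bottom-left — a diagonal reflection.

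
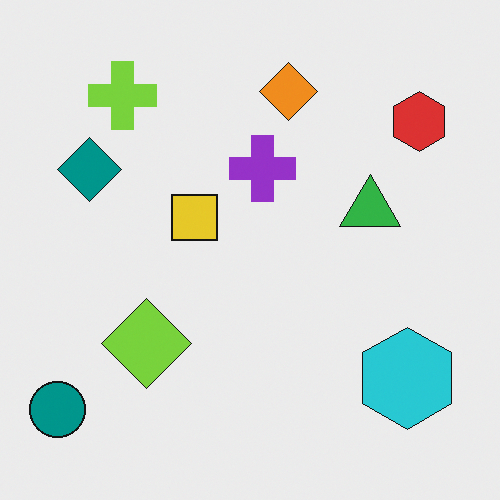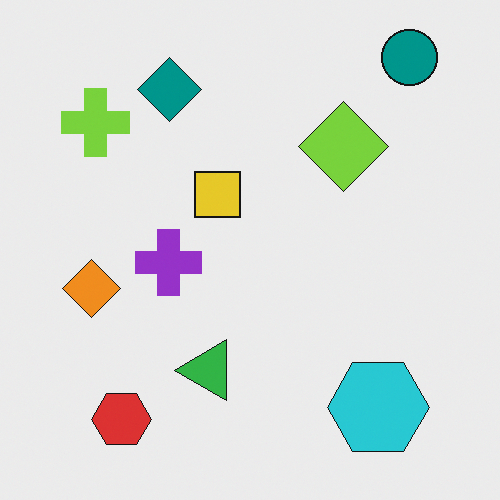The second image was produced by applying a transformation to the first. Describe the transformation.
The second image is the first transposed (reflected across the top-left ↔ bottom-right diagonal).

Shapes have swapped their row and column positions — what was in the top-right is now in the bottom-left — a diagonal reflection.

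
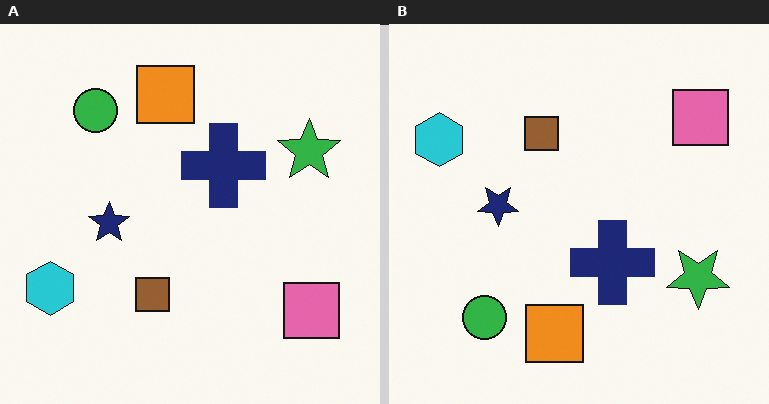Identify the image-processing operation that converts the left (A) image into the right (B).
It was flipped vertically (top ↔ bottom).

The orange square is in the top of the left (A) image and the bottom of the right (B) — shapes on opposite sides of the horizontal midline have swapped in a mirror flip.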